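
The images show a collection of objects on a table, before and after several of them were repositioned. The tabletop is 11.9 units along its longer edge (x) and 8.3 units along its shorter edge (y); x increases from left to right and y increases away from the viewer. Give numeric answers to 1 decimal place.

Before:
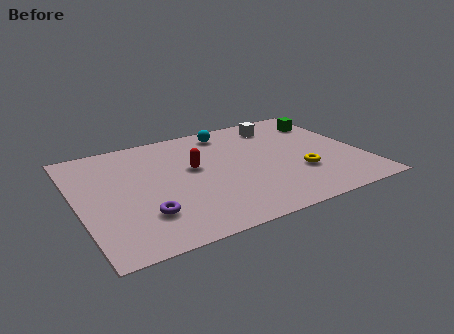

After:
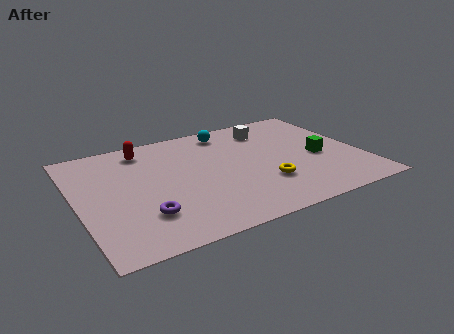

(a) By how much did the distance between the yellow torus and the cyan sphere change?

-0.3

The distance was about 5.0 in the first image and 4.7 in the second, so they moved 0.3 units closer together.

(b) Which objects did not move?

the cyan sphere and the purple torus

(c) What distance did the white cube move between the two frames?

0.5

The white cube was near (8.9, 6.8) before and (8.4, 6.6) after, so it travelled √(0.5² + 0.2²) ≈ 0.5 units.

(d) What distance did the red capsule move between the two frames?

2.8

From (4.9, 4.8) to (3.1, 7.0), the red capsule covered √(1.8² + 2.2²) ≈ 2.8 units.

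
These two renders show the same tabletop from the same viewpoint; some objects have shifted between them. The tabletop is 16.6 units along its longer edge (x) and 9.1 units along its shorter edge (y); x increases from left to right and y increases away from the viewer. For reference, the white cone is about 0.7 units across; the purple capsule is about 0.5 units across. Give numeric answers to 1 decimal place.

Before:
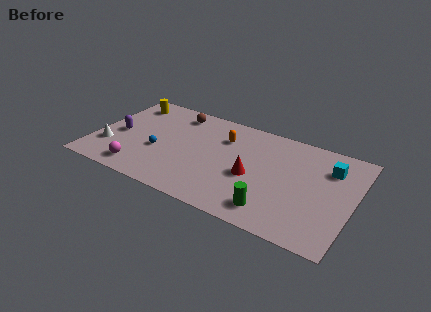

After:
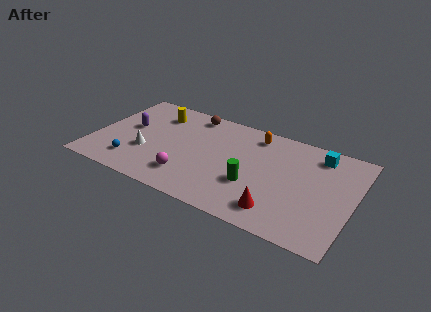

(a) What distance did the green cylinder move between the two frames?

2.2

The green cylinder moved from about (11.9, 1.6) to (10.4, 3.2), a distance of √(1.5² + 1.6²) ≈ 2.2.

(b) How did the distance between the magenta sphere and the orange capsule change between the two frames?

-0.4

Before: roughly 7.1 units apart; after: 6.7. That's 0.4 units closer together.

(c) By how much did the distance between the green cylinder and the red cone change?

-0.5

They were about 2.8 units apart before and 2.3 after — 0.5 units closer together.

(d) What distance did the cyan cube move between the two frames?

1.2

The cyan cube moved from about (14.9, 6.7) to (14.1, 7.6), a distance of √(0.8² + 0.9²) ≈ 1.2.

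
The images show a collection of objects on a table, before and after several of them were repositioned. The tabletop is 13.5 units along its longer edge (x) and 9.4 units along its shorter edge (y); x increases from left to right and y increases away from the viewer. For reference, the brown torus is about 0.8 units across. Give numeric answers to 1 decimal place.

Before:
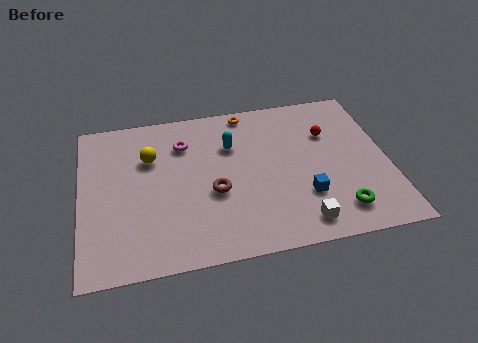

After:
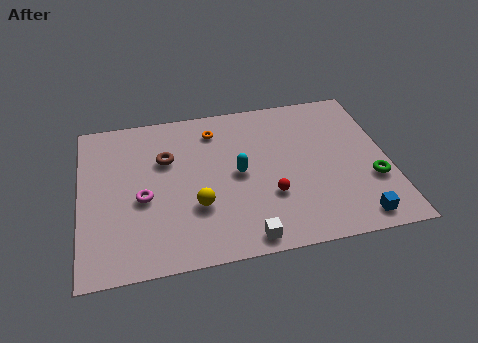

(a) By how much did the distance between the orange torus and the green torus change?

+0.3

They were about 7.7 units apart before and 8.0 after — 0.3 units further apart.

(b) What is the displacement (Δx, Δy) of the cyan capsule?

(0.2, -1.8)

From the two frames, the cyan capsule sits at roughly (6.7, 6.5) before and (6.9, 4.7) after.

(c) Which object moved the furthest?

the red sphere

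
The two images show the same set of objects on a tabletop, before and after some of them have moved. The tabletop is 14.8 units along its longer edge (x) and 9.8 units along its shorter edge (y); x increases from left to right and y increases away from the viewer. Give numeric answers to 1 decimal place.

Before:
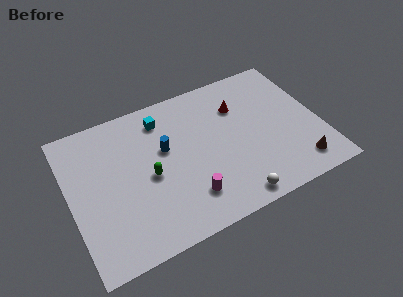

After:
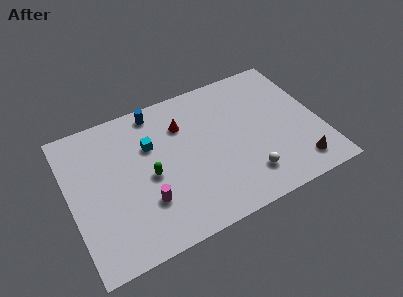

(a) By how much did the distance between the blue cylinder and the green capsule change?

+2.5

The distance was about 1.8 in the first image and 4.3 in the second, so they moved 2.5 units further apart.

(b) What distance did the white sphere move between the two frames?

1.5

The white sphere was near (9.1, 1.0) before and (10.1, 2.1) after, so it travelled √(1.0² + 1.1²) ≈ 1.5 units.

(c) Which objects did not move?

the green capsule and the brown cone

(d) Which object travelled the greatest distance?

the red cone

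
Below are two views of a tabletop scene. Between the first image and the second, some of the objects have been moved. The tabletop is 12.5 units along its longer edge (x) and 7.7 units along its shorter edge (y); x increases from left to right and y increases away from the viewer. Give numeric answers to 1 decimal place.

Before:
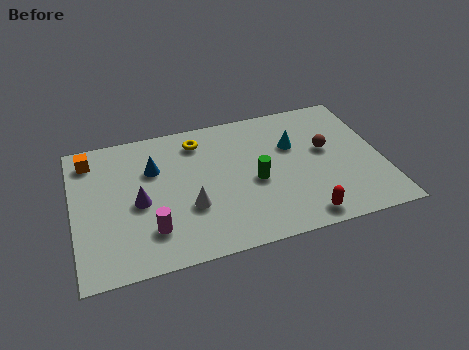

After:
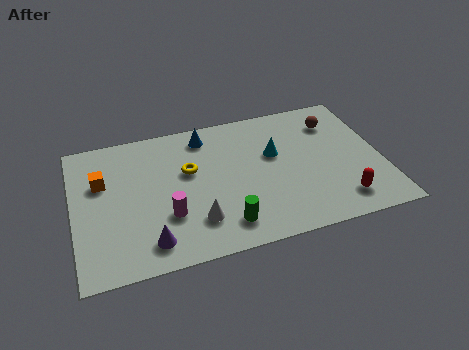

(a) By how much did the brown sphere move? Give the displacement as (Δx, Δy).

(0.5, 1.5)

From the two frames, the brown sphere sits at roughly (10.3, 4.4) before and (10.8, 5.9) after.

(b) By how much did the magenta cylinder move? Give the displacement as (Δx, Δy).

(0.7, 0.6)

From the two frames, the magenta cylinder sits at roughly (3.0, 1.9) before and (3.7, 2.5) after.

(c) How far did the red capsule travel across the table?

1.7

The red capsule was near (9.0, 0.9) before and (10.6, 1.4) after, so it travelled √(1.6² + 0.5²) ≈ 1.7 units.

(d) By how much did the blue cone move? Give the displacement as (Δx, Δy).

(2.2, 1.3)

From the two frames, the blue cone sits at roughly (3.3, 5.2) before and (5.5, 6.5) after.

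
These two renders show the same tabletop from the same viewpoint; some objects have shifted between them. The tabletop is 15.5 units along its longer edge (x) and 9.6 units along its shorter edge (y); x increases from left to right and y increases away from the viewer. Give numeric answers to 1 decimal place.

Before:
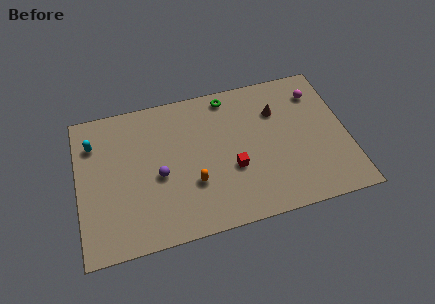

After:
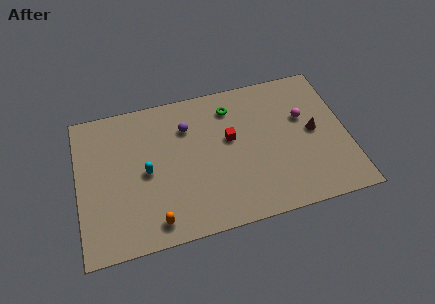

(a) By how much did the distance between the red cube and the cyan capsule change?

-3.6

The distance was about 8.6 in the first image and 5.0 in the second, so they moved 3.6 units closer together.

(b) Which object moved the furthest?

the cyan capsule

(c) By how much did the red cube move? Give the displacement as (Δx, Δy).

(0.0, 2.0)

The red cube was at about (8.8, 3.6) and moved to about (8.8, 5.6).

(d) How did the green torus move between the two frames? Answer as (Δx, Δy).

(0.1, -0.8)

The green torus was at about (8.9, 8.5) and moved to about (9.0, 7.7).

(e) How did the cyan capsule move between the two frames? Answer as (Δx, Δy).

(2.9, -2.6)

From the two frames, the cyan capsule sits at roughly (1.0, 7.2) before and (3.9, 4.6) after.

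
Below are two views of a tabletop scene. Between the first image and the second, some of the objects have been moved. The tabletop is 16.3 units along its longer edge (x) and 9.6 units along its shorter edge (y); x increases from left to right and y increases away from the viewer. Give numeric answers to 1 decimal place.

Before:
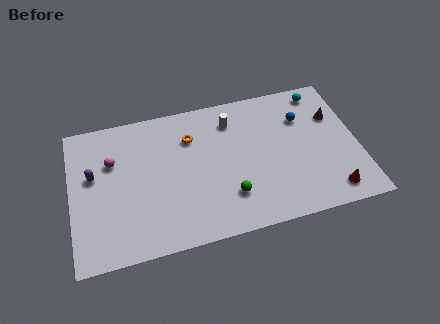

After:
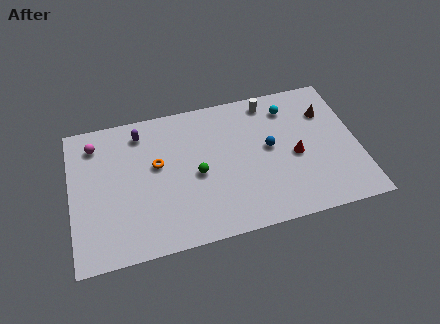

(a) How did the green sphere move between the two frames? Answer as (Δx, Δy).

(-1.7, 1.9)

The green sphere started near (8.8, 2.5) and ended near (7.1, 4.4).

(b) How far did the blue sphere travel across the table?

2.6

The blue sphere was near (13.3, 6.8) before and (11.3, 5.2) after, so it travelled √(2.0² + 1.6²) ≈ 2.6 units.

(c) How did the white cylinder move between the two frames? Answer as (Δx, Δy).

(2.2, 0.8)

The white cylinder started near (9.3, 7.6) and ended near (11.5, 8.4).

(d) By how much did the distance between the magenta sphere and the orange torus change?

-0.5

The distance was about 4.5 in the first image and 4.0 in the second, so they moved 0.5 units closer together.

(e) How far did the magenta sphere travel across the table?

1.7

The magenta sphere moved from about (2.4, 6.4) to (1.5, 7.8), a distance of √(0.9² + 1.4²) ≈ 1.7.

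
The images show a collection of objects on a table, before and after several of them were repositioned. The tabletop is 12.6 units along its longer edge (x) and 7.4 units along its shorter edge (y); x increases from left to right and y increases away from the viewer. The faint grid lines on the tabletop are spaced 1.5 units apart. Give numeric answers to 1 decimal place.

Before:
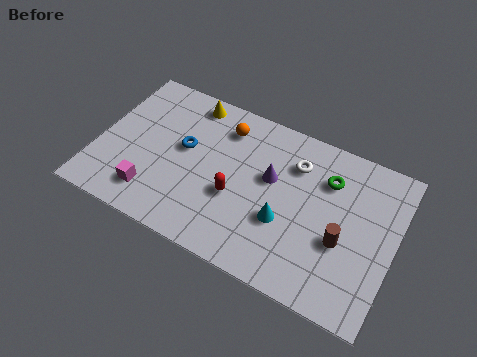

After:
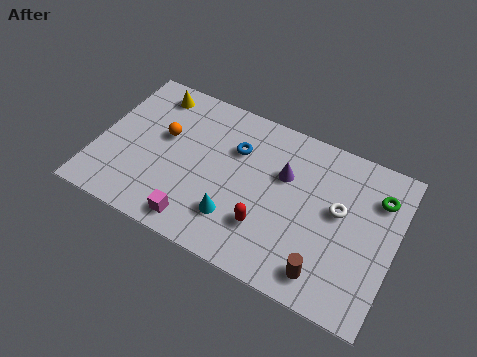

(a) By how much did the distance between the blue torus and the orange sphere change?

+0.8

They were about 2.3 units apart before and 3.1 after — 0.8 units further apart.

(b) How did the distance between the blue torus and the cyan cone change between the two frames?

-1.5

The distance was about 4.7 in the first image and 3.2 in the second, so they moved 1.5 units closer together.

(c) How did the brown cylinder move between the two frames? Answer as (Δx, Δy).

(-0.5, -1.7)

From the two frames, the brown cylinder sits at roughly (10.5, 2.9) before and (10.0, 1.2) after.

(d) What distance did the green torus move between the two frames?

2.1

The green torus was near (9.6, 5.4) before and (11.7, 5.5) after, so it travelled √(2.1² + 0.1²) ≈ 2.1 units.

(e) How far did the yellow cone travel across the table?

1.6

From (3.5, 6.5) to (1.9, 6.3), the yellow cone covered √(1.6² + 0.2²) ≈ 1.6 units.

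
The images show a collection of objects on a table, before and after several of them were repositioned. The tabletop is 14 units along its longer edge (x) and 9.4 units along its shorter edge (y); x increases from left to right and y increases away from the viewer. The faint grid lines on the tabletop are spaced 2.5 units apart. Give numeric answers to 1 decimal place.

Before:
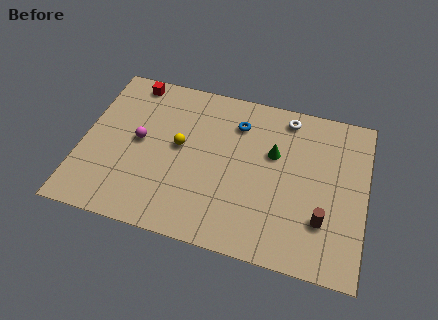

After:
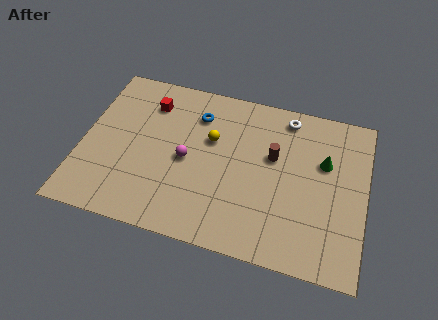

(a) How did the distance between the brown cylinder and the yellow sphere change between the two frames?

-4.5

They were about 7.6 units apart before and 3.1 after — 4.5 units closer together.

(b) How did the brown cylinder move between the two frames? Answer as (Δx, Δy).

(-2.6, 3.0)

From the two frames, the brown cylinder sits at roughly (12.0, 2.7) before and (9.4, 5.7) after.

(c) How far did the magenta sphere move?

2.5

From (2.8, 4.9) to (5.2, 4.4), the magenta sphere covered √(2.4² + 0.5²) ≈ 2.5 units.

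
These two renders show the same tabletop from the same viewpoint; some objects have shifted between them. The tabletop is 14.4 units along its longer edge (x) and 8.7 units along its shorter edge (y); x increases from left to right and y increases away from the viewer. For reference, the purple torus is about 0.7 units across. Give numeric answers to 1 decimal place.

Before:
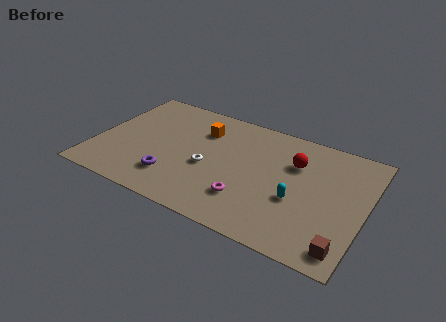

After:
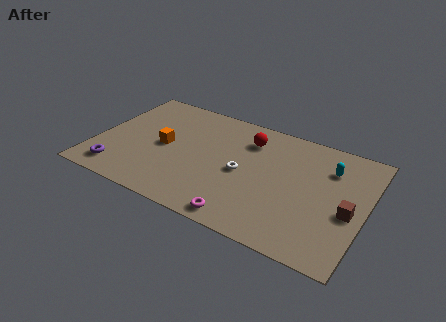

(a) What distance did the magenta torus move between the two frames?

1.4

The magenta torus was near (8.4, 2.3) before and (8.4, 0.9) after, so it travelled √(0.0² + 1.4²) ≈ 1.4 units.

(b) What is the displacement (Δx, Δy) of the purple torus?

(-2.9, -0.7)

The purple torus was at about (4.4, 2.1) and moved to about (1.5, 1.4).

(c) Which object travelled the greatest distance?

the cyan capsule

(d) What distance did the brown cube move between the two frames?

2.5

From (13.6, 1.2) to (13.6, 3.7), the brown cube covered √(0.0² + 2.5²) ≈ 2.5 units.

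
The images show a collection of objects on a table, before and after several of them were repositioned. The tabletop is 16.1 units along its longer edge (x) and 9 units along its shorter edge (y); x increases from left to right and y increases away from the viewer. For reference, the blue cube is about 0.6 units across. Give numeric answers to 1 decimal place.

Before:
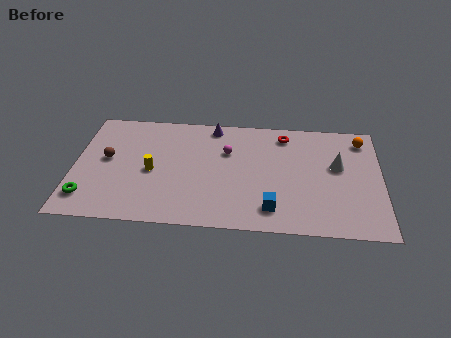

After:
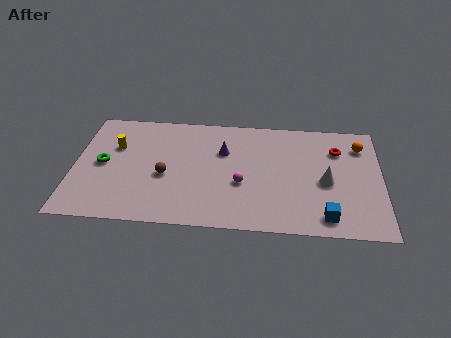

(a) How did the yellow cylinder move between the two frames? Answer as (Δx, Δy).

(-2.0, 1.8)

The yellow cylinder was at about (4.1, 4.1) and moved to about (2.1, 5.9).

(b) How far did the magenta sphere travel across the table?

2.6

The magenta sphere moved from about (8.0, 6.0) to (8.8, 3.5), a distance of √(0.8² + 2.5²) ≈ 2.6.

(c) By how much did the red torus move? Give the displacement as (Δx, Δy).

(2.8, -1.0)

The red torus started near (11.0, 7.6) and ended near (13.8, 6.6).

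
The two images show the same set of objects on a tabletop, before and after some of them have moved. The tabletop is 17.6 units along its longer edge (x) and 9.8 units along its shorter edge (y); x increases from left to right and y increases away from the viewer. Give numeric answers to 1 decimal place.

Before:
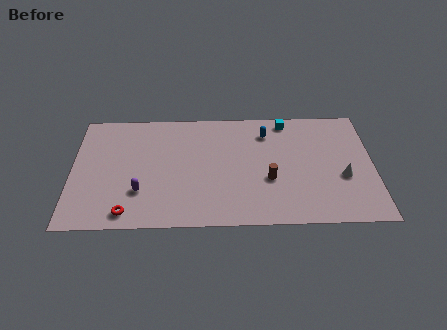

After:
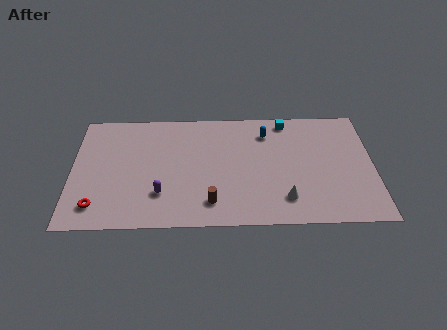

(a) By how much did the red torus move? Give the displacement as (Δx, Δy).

(-1.8, 0.6)

The red torus was at about (3.3, 1.2) and moved to about (1.5, 1.8).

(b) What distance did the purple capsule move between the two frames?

1.2

From (4.0, 2.9) to (5.2, 2.7), the purple capsule covered √(1.2² + 0.2²) ≈ 1.2 units.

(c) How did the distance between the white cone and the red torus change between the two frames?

-1.9

The distance was about 12.8 in the first image and 10.9 in the second, so they moved 1.9 units closer together.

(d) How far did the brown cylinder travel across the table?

3.8

The brown cylinder moved from about (11.5, 3.7) to (8.1, 1.9), a distance of √(3.4² + 1.8²) ≈ 3.8.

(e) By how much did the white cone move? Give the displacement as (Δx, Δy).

(-3.4, -1.7)

The white cone started near (15.8, 3.8) and ended near (12.4, 2.1).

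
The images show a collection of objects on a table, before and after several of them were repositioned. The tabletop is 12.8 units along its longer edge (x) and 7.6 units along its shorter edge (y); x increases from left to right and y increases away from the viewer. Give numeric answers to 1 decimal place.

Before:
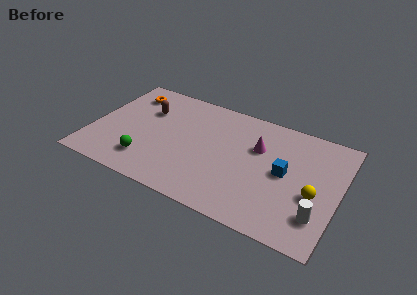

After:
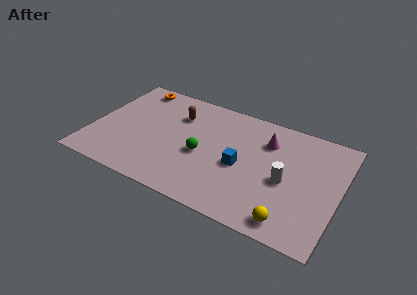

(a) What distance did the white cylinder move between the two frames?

2.3

From (11.9, 1.9) to (10.1, 3.4), the white cylinder covered √(1.8² + 1.5²) ≈ 2.3 units.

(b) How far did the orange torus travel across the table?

0.6

The orange torus moved from about (1.5, 6.1) to (1.7, 6.7), a distance of √(0.2² + 0.6²) ≈ 0.6.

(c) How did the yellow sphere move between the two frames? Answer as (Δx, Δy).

(-1.0, -2.1)

The yellow sphere was at about (11.6, 3.1) and moved to about (10.6, 1.0).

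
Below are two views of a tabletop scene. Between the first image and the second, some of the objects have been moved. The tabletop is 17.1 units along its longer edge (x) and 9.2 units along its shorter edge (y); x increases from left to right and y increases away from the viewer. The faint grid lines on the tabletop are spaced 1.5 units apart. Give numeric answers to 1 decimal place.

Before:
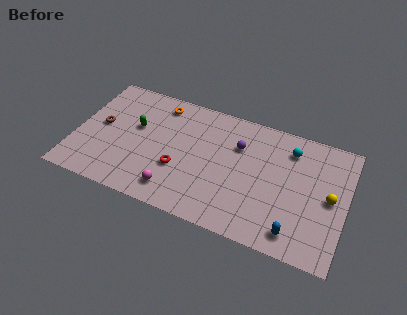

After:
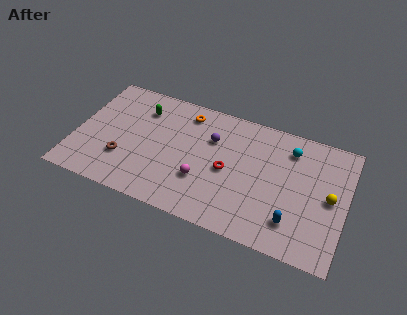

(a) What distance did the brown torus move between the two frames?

2.7

The brown torus was near (1.5, 4.9) before and (3.2, 2.8) after, so it travelled √(1.7² + 2.1²) ≈ 2.7 units.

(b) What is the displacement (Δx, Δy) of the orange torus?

(1.7, -0.1)

From the two frames, the orange torus sits at roughly (5.0, 7.8) before and (6.7, 7.7) after.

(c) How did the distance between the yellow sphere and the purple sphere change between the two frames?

+1.6

They were about 6.2 units apart before and 7.8 after — 1.6 units further apart.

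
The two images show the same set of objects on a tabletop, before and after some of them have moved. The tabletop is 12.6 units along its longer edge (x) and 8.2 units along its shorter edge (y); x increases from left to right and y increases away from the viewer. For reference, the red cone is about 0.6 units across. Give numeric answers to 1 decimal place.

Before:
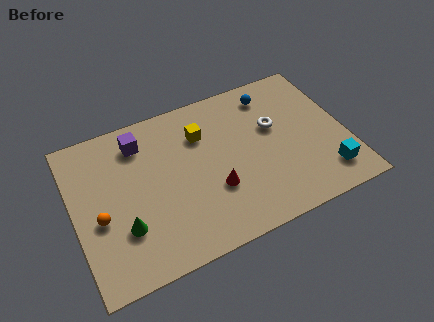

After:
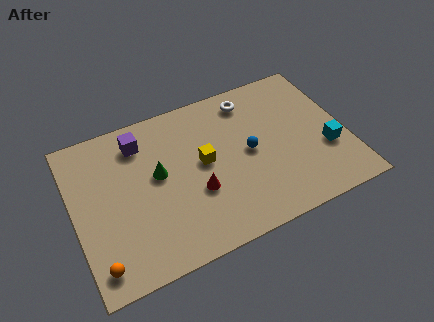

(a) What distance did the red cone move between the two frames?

0.8

The red cone moved from about (6.3, 2.8) to (5.5, 3.0), a distance of √(0.8² + 0.2²) ≈ 0.8.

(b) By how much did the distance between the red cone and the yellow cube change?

-1.6

They were about 3.1 units apart before and 1.5 after — 1.6 units closer together.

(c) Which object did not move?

the purple cube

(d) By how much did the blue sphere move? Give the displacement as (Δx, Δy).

(-1.4, -2.7)

The blue sphere was at about (9.5, 6.8) and moved to about (8.1, 4.1).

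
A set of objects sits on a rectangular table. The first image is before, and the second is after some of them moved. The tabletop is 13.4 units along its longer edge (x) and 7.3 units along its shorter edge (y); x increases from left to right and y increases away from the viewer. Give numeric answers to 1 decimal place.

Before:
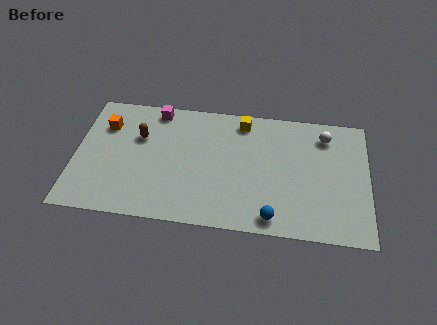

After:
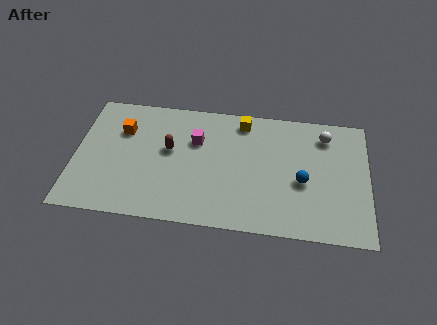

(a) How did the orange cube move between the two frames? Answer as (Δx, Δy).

(0.8, -0.2)

The orange cube started near (1.3, 5.3) and ended near (2.1, 5.1).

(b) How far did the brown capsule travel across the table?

1.5

From (2.9, 4.8) to (4.3, 4.2), the brown capsule covered √(1.4² + 0.6²) ≈ 1.5 units.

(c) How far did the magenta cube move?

2.5

The magenta cube moved from about (3.6, 6.5) to (5.5, 4.9), a distance of √(1.9² + 1.6²) ≈ 2.5.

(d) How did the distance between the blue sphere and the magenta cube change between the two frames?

-2.6

The distance was about 7.8 in the first image and 5.2 in the second, so they moved 2.6 units closer together.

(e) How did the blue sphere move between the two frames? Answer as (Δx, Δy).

(1.3, 2.2)

The blue sphere was at about (9.1, 0.9) and moved to about (10.4, 3.1).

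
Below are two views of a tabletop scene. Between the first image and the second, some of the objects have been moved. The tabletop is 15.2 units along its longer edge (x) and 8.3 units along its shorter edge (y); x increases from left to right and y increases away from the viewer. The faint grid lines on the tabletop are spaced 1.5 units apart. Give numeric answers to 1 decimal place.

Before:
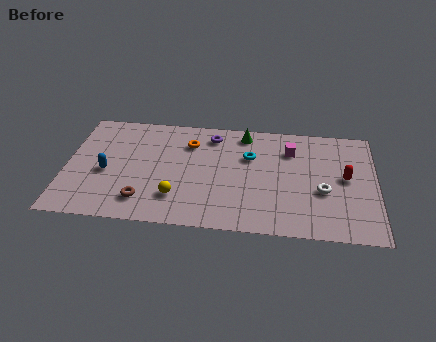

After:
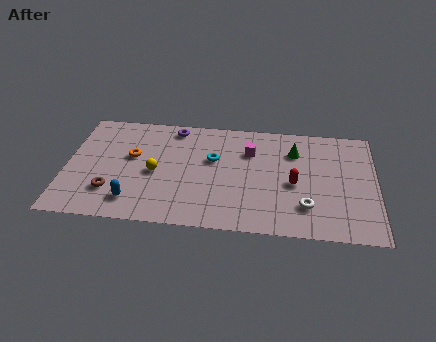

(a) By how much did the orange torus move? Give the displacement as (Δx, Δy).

(-2.8, -1.3)

The orange torus started near (6.0, 6.2) and ended near (3.2, 4.9).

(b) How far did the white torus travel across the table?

1.4

From (12.6, 3.3) to (11.8, 2.1), the white torus covered √(0.8² + 1.2²) ≈ 1.4 units.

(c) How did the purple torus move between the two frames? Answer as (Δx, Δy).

(-1.9, 0.4)

The purple torus was at about (7.1, 6.9) and moved to about (5.2, 7.3).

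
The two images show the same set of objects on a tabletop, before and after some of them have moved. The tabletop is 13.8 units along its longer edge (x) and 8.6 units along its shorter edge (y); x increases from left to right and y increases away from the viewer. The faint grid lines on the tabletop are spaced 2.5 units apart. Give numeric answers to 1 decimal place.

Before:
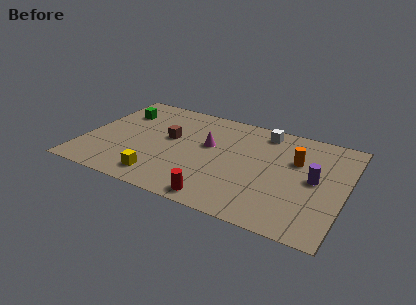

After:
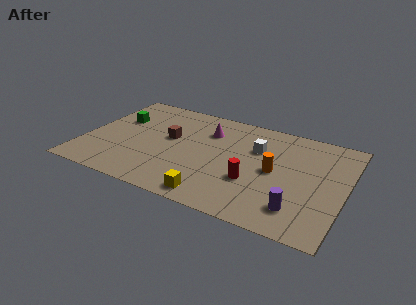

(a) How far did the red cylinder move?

2.6

The red cylinder was near (7.6, 0.9) before and (9.1, 3.0) after, so it travelled √(1.5² + 2.1²) ≈ 2.6 units.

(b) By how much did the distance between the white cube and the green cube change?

-0.3

The distance was about 7.8 in the first image and 7.5 in the second, so they moved 0.3 units closer together.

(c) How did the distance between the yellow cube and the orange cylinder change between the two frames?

-3.6

They were about 7.9 units apart before and 4.3 after — 3.6 units closer together.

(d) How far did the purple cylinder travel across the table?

2.7

From (12.2, 4.4) to (11.6, 1.8), the purple cylinder covered √(0.6² + 2.6²) ≈ 2.7 units.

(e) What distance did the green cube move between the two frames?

0.7

The green cube was near (1.5, 6.3) before and (1.5, 5.6) after, so it travelled √(0.0² + 0.7²) ≈ 0.7 units.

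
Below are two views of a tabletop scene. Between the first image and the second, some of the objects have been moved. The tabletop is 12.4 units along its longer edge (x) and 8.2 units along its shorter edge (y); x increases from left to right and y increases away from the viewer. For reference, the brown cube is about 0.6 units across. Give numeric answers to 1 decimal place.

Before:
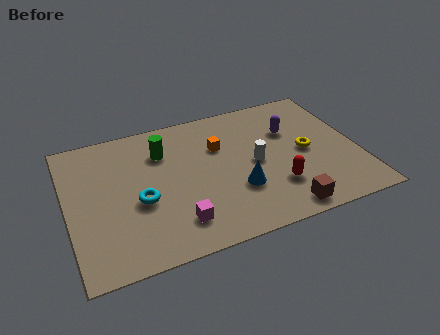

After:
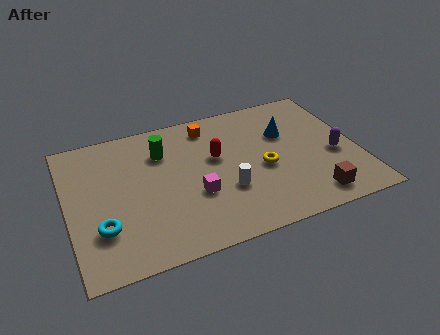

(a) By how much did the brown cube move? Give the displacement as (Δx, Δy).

(1.3, 0.3)

The brown cube started near (8.8, 0.9) and ended near (10.1, 1.2).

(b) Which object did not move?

the green cylinder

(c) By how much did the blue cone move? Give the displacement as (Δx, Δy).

(2.4, 2.7)

The blue cone started near (7.1, 2.7) and ended near (9.5, 5.4).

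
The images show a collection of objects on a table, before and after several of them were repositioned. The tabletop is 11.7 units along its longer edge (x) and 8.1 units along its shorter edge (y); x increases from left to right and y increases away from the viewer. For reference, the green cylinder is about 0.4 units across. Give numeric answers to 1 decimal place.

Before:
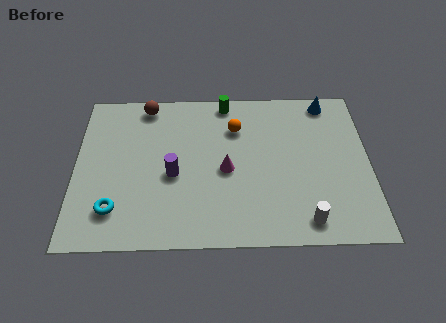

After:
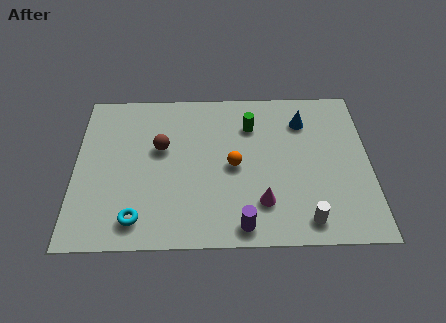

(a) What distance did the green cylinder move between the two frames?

1.6

From (6.0, 7.3) to (7.0, 6.0), the green cylinder covered √(1.0² + 1.3²) ≈ 1.6 units.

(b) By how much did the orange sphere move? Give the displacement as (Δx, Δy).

(-0.1, -2.0)

From the two frames, the orange sphere sits at roughly (6.4, 5.9) before and (6.3, 3.9) after.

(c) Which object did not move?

the white cylinder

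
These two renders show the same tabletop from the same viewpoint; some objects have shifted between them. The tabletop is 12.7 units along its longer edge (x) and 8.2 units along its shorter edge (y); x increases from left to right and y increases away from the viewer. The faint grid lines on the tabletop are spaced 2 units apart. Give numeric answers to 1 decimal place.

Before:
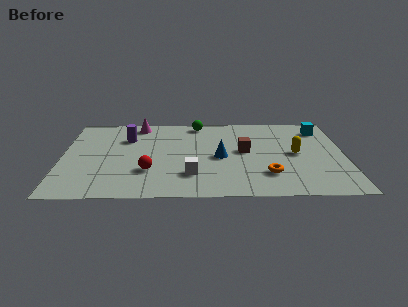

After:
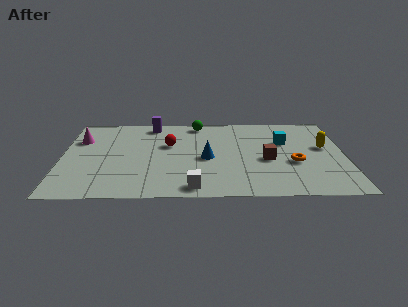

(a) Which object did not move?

the green sphere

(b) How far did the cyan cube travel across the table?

2.1

From (11.7, 6.6) to (10.0, 5.3), the cyan cube covered √(1.7² + 1.3²) ≈ 2.1 units.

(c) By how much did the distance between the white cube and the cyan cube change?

-1.4

Before: roughly 7.4 units apart; after: 6.0. That's 1.4 units closer together.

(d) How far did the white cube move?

1.2

The white cube was near (5.8, 2.1) before and (5.9, 0.9) after, so it travelled √(0.1² + 1.2²) ≈ 1.2 units.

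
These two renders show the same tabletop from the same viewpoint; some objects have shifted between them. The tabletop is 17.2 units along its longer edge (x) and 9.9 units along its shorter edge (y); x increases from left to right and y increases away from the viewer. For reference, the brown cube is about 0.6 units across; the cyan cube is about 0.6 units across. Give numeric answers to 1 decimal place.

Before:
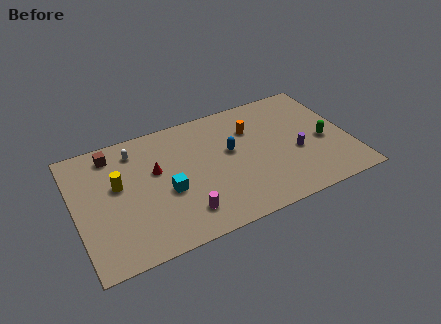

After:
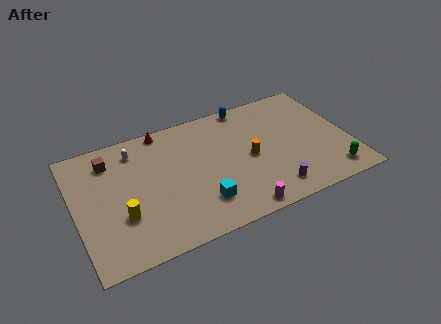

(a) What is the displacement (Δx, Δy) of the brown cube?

(-0.2, -0.5)

From the two frames, the brown cube sits at roughly (2.6, 8.4) before and (2.4, 7.9) after.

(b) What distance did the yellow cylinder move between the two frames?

2.5

From (2.7, 5.8) to (2.7, 3.3), the yellow cylinder covered √(0.0² + 2.5²) ≈ 2.5 units.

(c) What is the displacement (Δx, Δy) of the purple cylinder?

(-1.9, -2.4)

From the two frames, the purple cylinder sits at roughly (13.8, 4.0) before and (11.9, 1.6) after.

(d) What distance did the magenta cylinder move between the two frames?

3.5

The magenta cylinder moved from about (6.4, 2.0) to (9.7, 0.9), a distance of √(3.3² + 1.1²) ≈ 3.5.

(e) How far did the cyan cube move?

2.5

The cyan cube moved from about (5.6, 4.1) to (7.5, 2.4), a distance of √(1.9² + 1.7²) ≈ 2.5.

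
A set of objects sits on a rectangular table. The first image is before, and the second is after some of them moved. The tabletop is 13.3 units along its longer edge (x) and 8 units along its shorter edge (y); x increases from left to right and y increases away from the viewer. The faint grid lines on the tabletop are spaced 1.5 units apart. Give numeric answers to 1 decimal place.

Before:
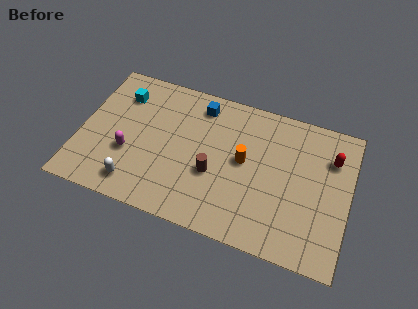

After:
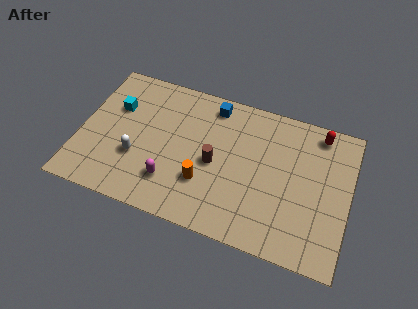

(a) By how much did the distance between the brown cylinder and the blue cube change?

-0.5

Before: roughly 3.7 units apart; after: 3.2. That's 0.5 units closer together.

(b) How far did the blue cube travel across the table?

0.6

From (5.7, 6.7) to (6.3, 6.9), the blue cube covered √(0.6² + 0.2²) ≈ 0.6 units.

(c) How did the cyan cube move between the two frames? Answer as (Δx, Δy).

(-0.2, -0.8)

From the two frames, the cyan cube sits at roughly (1.8, 6.1) before and (1.6, 5.3) after.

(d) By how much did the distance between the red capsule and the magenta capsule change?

-1.7

They were about 10.2 units apart before and 8.5 after — 1.7 units closer together.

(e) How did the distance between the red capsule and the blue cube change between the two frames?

-1.4

Before: roughly 6.7 units apart; after: 5.3. That's 1.4 units closer together.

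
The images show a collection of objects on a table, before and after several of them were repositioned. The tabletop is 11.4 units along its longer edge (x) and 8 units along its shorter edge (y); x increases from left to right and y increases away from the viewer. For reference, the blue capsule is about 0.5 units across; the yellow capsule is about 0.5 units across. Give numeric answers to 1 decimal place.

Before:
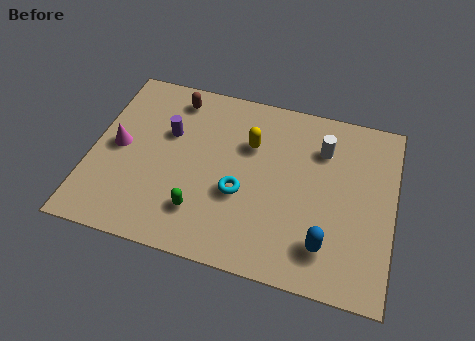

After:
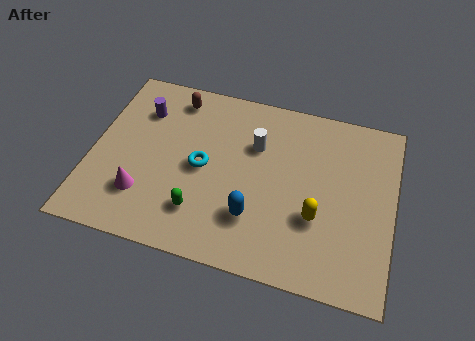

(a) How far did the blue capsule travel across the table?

2.7

The blue capsule moved from about (9.0, 1.7) to (6.3, 2.2), a distance of √(2.7² + 0.5²) ≈ 2.7.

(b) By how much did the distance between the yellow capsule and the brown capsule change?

+3.7

Before: roughly 3.3 units apart; after: 7.0. That's 3.7 units further apart.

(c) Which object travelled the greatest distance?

the yellow capsule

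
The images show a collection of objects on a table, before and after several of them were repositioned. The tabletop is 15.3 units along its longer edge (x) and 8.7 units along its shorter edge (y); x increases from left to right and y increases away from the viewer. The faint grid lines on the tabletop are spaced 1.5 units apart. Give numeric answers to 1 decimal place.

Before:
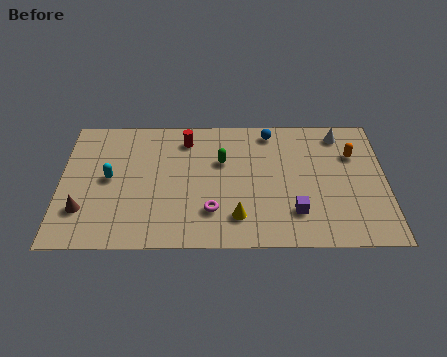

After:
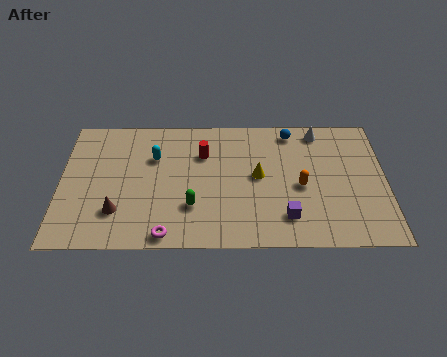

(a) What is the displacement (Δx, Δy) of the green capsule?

(-1.4, -3.0)

The green capsule started near (7.6, 5.6) and ended near (6.2, 2.6).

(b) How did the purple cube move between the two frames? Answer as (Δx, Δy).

(-0.4, -0.3)

The purple cube started near (11.0, 2.2) and ended near (10.6, 1.9).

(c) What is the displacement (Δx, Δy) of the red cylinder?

(0.8, -1.0)

From the two frames, the red cylinder sits at roughly (5.9, 7.1) before and (6.7, 6.1) after.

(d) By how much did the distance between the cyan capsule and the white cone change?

-3.3

They were about 11.3 units apart before and 8.0 after — 3.3 units closer together.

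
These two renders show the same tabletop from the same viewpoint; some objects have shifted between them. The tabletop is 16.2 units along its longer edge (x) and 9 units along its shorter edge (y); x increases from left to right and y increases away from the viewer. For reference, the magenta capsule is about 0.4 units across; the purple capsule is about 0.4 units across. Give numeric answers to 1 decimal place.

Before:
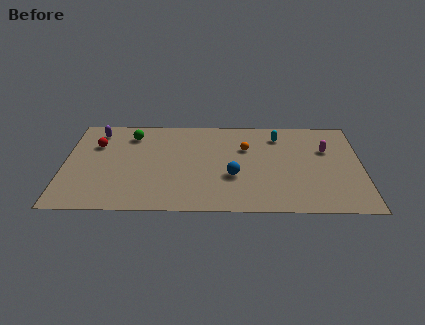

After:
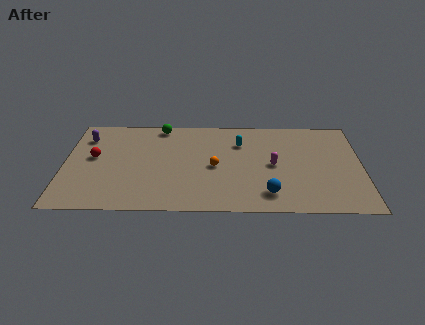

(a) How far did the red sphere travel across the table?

1.2

From (1.7, 6.2) to (1.6, 5.0), the red sphere covered √(0.1² + 1.2²) ≈ 1.2 units.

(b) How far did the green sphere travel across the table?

1.8

From (3.6, 7.2) to (5.2, 8.1), the green sphere covered √(1.6² + 0.9²) ≈ 1.8 units.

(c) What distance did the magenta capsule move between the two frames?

3.3

From (14.3, 5.9) to (11.4, 4.4), the magenta capsule covered √(2.9² + 1.5²) ≈ 3.3 units.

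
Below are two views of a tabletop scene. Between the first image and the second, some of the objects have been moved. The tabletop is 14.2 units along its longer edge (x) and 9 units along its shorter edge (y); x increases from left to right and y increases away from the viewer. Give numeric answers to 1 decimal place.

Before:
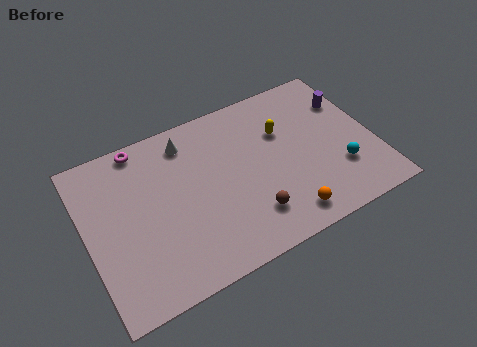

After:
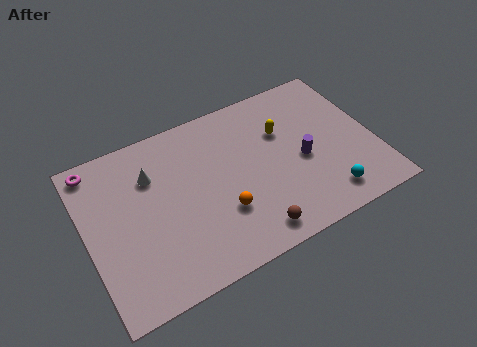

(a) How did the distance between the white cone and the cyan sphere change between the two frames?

+0.9

The distance was about 8.5 in the first image and 9.4 in the second, so they moved 0.9 units further apart.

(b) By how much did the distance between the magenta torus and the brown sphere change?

+2.0

Before: roughly 7.6 units apart; after: 9.6. That's 2.0 units further apart.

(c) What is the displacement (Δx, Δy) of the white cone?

(-1.9, -1.1)

The white cone was at about (5.3, 7.5) and moved to about (3.4, 6.4).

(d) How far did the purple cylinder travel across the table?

3.6

The purple cylinder moved from about (13.3, 6.4) to (10.6, 4.0), a distance of √(2.7² + 2.4²) ≈ 3.6.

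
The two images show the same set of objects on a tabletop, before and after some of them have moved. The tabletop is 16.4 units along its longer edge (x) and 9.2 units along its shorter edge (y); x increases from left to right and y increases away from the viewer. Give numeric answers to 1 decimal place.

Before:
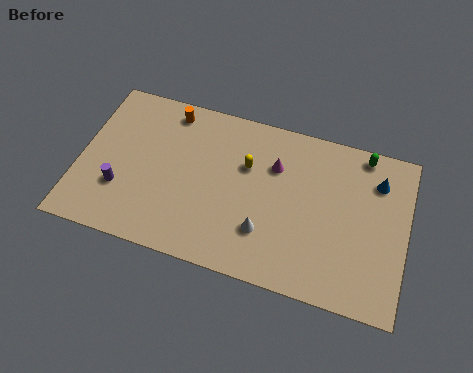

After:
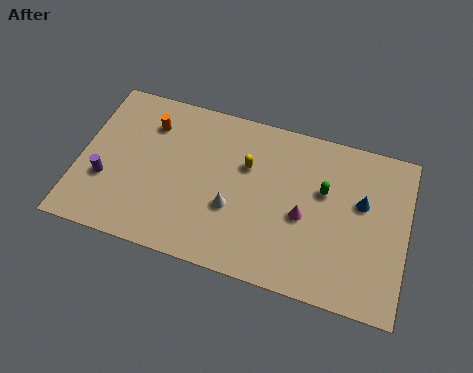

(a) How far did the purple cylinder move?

0.9

From (2.2, 2.9) to (1.4, 3.2), the purple cylinder covered √(0.8² + 0.3²) ≈ 0.9 units.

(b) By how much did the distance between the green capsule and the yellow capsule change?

-2.2

Before: roughly 6.1 units apart; after: 3.9. That's 2.2 units closer together.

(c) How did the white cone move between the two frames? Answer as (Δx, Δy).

(-1.7, 0.8)

The white cone was at about (9.5, 2.6) and moved to about (7.8, 3.4).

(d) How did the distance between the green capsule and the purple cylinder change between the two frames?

-1.9

The distance was about 13.0 in the first image and 11.1 in the second, so they moved 1.9 units closer together.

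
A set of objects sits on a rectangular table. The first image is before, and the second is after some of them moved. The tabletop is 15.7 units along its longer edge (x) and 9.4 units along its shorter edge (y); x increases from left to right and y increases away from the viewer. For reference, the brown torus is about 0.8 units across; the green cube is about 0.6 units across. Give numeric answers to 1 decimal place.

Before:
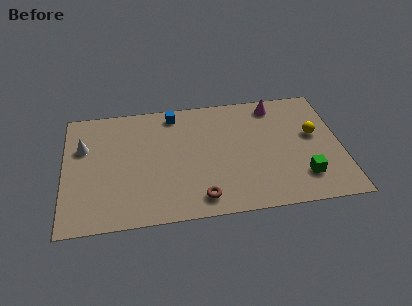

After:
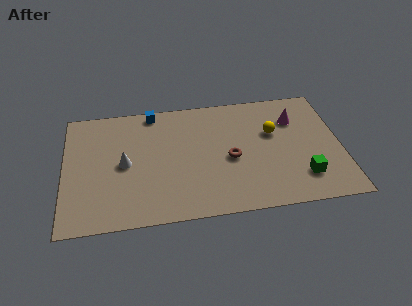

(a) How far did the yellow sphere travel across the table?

2.4

The yellow sphere was near (14.2, 5.4) before and (11.9, 5.9) after, so it travelled √(2.3² + 0.5²) ≈ 2.4 units.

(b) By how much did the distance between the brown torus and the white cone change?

-2.1

Before: roughly 8.1 units apart; after: 6.0. That's 2.1 units closer together.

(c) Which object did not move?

the green cube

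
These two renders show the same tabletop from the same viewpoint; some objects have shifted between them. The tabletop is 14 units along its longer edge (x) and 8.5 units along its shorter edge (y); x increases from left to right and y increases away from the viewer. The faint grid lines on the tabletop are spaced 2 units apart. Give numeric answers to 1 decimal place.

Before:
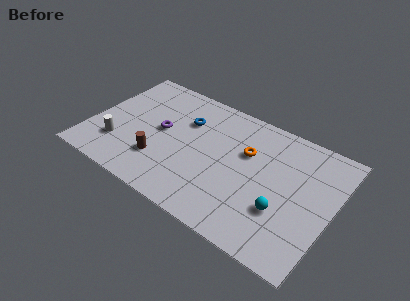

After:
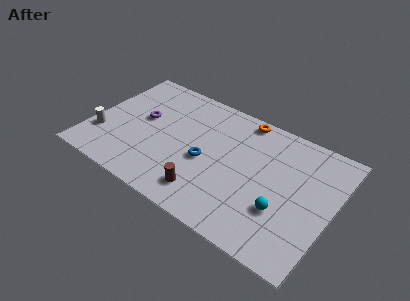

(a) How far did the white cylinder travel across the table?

1.0

From (1.8, 2.3) to (0.8, 2.5), the white cylinder covered √(1.0² + 0.2²) ≈ 1.0 units.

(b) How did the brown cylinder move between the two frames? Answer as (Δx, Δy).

(2.9, -0.8)

The brown cylinder started near (4.3, 2.4) and ended near (7.2, 1.6).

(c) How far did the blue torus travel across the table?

2.7

The blue torus moved from about (5.2, 5.9) to (6.8, 3.7), a distance of √(1.6² + 2.2²) ≈ 2.7.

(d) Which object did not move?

the cyan sphere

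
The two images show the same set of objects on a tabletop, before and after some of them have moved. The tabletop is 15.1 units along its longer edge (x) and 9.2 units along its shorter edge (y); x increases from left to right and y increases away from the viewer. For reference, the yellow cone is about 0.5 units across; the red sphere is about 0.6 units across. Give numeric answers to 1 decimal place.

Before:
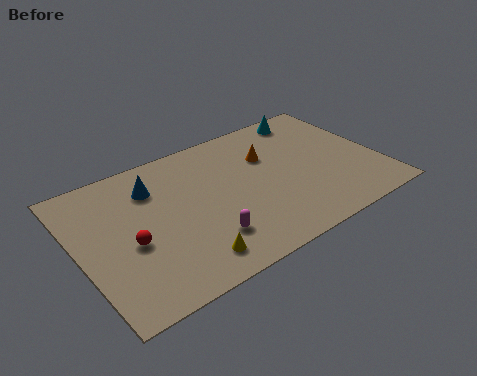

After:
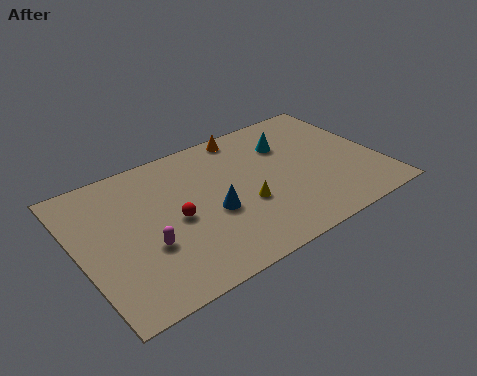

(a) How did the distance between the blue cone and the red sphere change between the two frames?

-1.5

The distance was about 3.4 in the first image and 1.9 in the second, so they moved 1.5 units closer together.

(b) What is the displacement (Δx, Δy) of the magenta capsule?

(-2.8, 1.0)

From the two frames, the magenta capsule sits at roughly (5.9, 2.3) before and (3.1, 3.3) after.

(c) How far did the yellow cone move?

3.8

From (4.9, 1.5) to (8.1, 3.5), the yellow cone covered √(3.2² + 2.0²) ≈ 3.8 units.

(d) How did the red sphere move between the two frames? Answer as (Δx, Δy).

(2.3, 0.4)

From the two frames, the red sphere sits at roughly (2.4, 3.9) before and (4.7, 4.3) after.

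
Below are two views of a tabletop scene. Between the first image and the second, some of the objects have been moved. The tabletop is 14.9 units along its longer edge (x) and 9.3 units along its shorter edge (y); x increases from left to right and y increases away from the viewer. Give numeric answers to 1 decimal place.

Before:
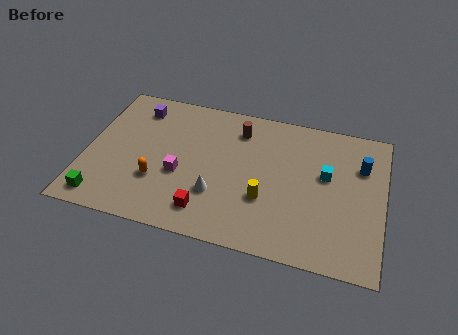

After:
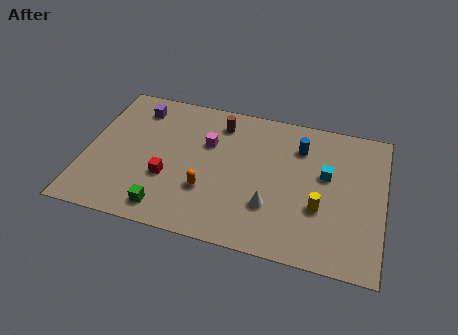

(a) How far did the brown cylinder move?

1.0

The brown cylinder moved from about (7.5, 7.4) to (6.5, 7.6), a distance of √(1.0² + 0.2²) ≈ 1.0.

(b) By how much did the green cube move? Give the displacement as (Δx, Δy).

(3.2, 0.1)

From the two frames, the green cube sits at roughly (1.1, 1.2) before and (4.3, 1.3) after.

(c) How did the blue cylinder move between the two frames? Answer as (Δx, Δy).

(-3.1, 0.5)

The blue cylinder started near (13.7, 6.5) and ended near (10.6, 7.0).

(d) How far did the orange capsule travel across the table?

2.5

The orange capsule moved from about (3.7, 3.0) to (6.2, 3.0), a distance of √(2.5² + 0.0²) ≈ 2.5.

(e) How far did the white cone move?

2.7

The white cone was near (6.7, 2.9) before and (9.4, 2.8) after, so it travelled √(2.7² + 0.1²) ≈ 2.7 units.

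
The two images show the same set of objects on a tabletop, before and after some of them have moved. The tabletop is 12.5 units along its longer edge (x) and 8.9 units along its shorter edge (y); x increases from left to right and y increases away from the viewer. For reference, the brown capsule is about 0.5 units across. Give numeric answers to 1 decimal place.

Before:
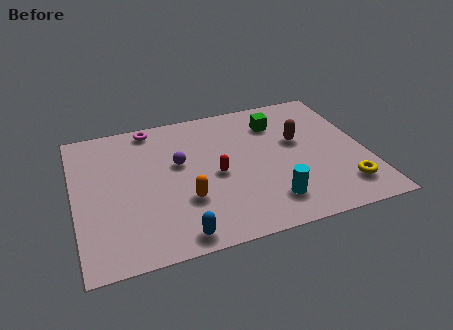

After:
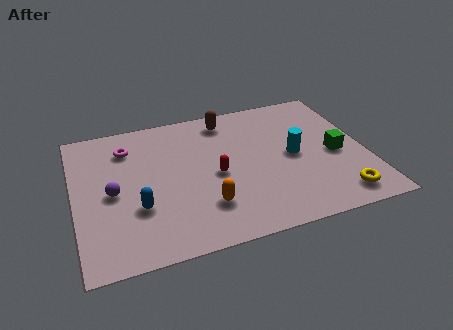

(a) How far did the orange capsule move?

1.0

From (4.6, 2.9) to (5.4, 2.3), the orange capsule covered √(0.8² + 0.6²) ≈ 1.0 units.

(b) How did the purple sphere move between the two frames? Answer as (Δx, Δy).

(-2.9, -1.1)

From the two frames, the purple sphere sits at roughly (4.5, 5.3) before and (1.6, 4.2) after.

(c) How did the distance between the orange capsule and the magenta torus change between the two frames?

+0.3

They were about 5.2 units apart before and 5.5 after — 0.3 units further apart.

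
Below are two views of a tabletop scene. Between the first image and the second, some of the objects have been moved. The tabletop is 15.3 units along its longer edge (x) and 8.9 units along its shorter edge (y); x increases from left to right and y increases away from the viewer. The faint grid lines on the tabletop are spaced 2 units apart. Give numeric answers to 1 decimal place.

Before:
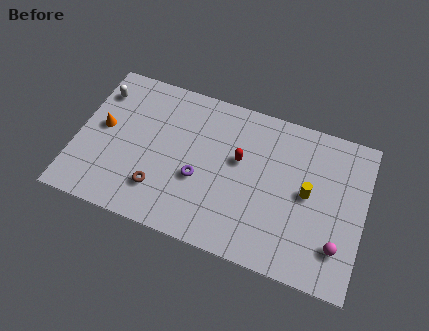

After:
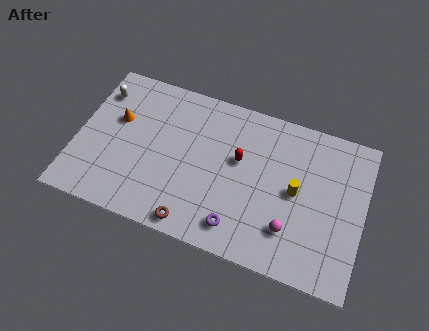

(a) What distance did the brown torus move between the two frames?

2.4

The brown torus was near (4.6, 2.2) before and (6.6, 0.9) after, so it travelled √(2.0² + 1.3²) ≈ 2.4 units.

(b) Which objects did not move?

the white capsule and the red capsule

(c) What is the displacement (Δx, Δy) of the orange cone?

(0.7, 0.7)

The orange cone started near (1.3, 4.8) and ended near (2.0, 5.5).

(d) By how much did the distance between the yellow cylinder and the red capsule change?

-0.6

They were about 3.8 units apart before and 3.2 after — 0.6 units closer together.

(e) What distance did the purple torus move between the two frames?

3.0

From (6.6, 3.5) to (8.9, 1.5), the purple torus covered √(2.3² + 2.0²) ≈ 3.0 units.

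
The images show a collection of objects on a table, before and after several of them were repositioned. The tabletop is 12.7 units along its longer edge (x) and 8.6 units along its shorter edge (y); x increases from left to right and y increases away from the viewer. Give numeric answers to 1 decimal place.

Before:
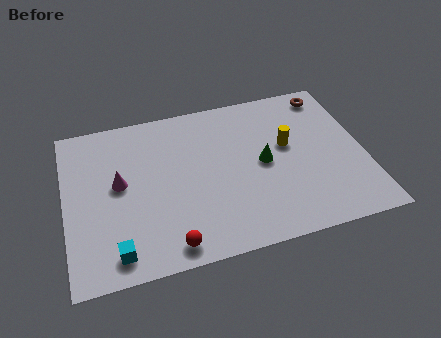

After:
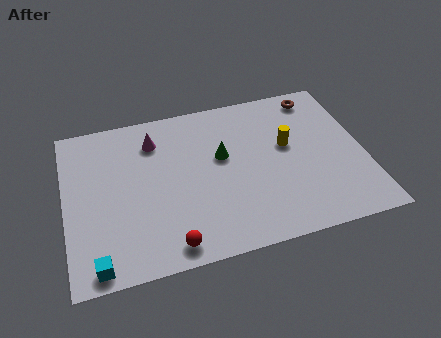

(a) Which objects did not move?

the yellow cylinder and the red sphere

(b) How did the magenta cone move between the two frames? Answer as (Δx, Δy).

(1.6, 2.0)

The magenta cone was at about (2.3, 4.7) and moved to about (3.9, 6.7).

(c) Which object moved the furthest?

the magenta cone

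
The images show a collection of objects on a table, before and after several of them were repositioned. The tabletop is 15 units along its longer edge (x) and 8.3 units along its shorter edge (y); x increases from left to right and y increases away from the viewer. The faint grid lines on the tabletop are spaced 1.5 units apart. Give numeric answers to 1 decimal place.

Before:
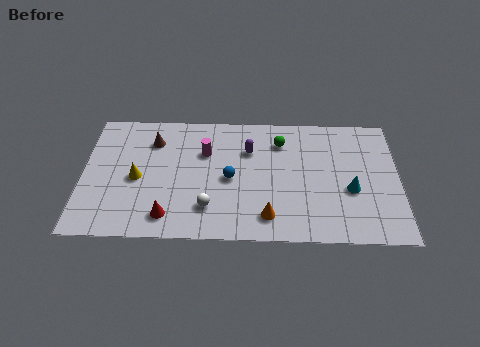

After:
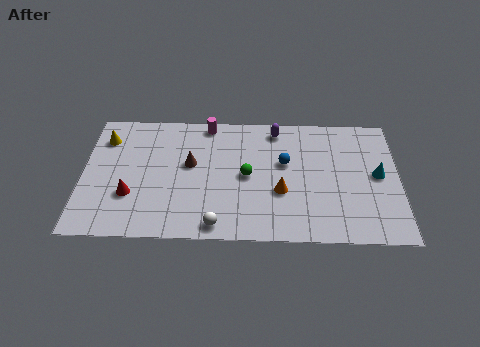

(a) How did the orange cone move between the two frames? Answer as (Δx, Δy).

(0.6, 1.6)

The orange cone was at about (8.8, 1.5) and moved to about (9.4, 3.1).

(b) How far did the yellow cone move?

3.1

From (2.6, 3.8) to (1.0, 6.4), the yellow cone covered √(1.6² + 2.6²) ≈ 3.1 units.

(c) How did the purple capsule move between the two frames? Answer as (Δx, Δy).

(1.3, 1.4)

The purple capsule started near (7.9, 5.8) and ended near (9.2, 7.2).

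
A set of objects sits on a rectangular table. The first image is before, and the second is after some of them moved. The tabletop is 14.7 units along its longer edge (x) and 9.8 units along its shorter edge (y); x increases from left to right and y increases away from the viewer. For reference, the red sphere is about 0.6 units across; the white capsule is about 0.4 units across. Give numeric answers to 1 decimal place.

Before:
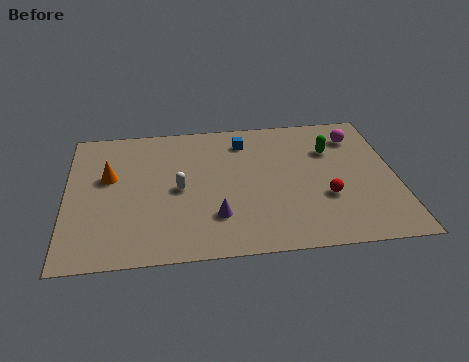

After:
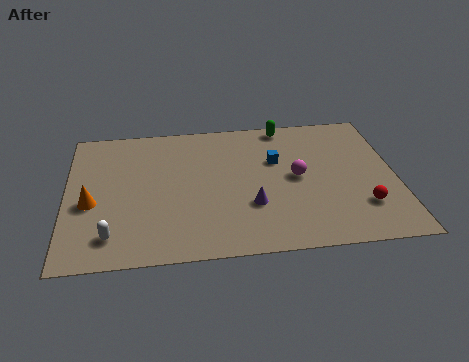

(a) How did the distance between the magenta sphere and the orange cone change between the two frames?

-2.1

The distance was about 11.3 in the first image and 9.2 in the second, so they moved 2.1 units closer together.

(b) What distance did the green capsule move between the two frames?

2.9

The green capsule moved from about (11.9, 6.8) to (9.9, 8.9), a distance of √(2.0² + 2.1²) ≈ 2.9.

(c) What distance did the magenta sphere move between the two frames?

3.9

From (13.1, 7.7) to (10.3, 5.0), the magenta sphere covered √(2.8² + 2.7²) ≈ 3.9 units.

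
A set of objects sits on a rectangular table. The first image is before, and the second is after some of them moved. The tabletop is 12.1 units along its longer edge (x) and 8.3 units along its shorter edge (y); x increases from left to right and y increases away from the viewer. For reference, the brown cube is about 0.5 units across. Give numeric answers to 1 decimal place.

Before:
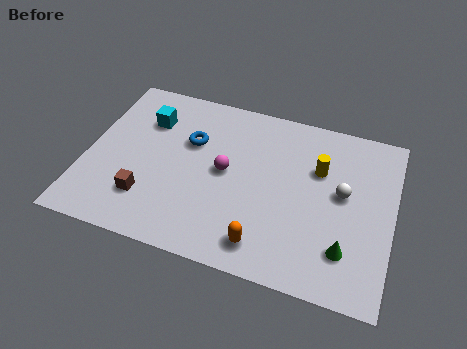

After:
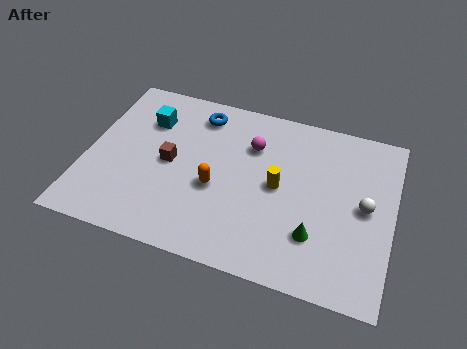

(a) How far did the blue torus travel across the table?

1.5

The blue torus was near (4.0, 5.4) before and (4.2, 6.9) after, so it travelled √(0.2² + 1.5²) ≈ 1.5 units.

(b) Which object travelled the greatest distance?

the orange capsule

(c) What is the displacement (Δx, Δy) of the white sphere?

(0.9, -0.4)

The white sphere was at about (10.1, 4.6) and moved to about (11.0, 4.2).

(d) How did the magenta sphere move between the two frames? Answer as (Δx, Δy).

(0.9, 1.6)

The magenta sphere started near (5.5, 4.3) and ended near (6.4, 5.9).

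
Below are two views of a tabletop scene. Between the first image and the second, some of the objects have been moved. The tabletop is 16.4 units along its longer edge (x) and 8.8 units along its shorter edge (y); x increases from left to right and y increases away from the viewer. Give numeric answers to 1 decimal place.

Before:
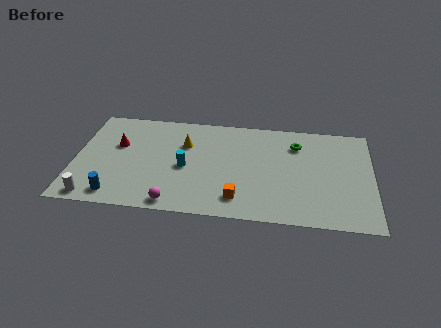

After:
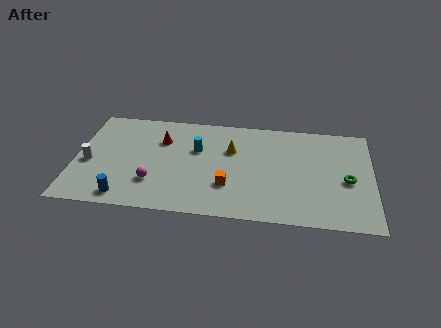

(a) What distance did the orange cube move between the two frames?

1.2

From (9.1, 1.7) to (8.5, 2.7), the orange cube covered √(0.6² + 1.0²) ≈ 1.2 units.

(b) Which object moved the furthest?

the green torus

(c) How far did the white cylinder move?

2.9

From (1.2, 0.9) to (0.8, 3.8), the white cylinder covered √(0.4² + 2.9²) ≈ 2.9 units.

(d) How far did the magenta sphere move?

2.0

The magenta sphere moved from about (5.6, 0.9) to (4.4, 2.5), a distance of √(1.2² + 1.6²) ≈ 2.0.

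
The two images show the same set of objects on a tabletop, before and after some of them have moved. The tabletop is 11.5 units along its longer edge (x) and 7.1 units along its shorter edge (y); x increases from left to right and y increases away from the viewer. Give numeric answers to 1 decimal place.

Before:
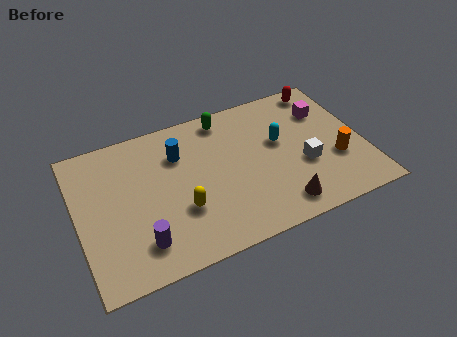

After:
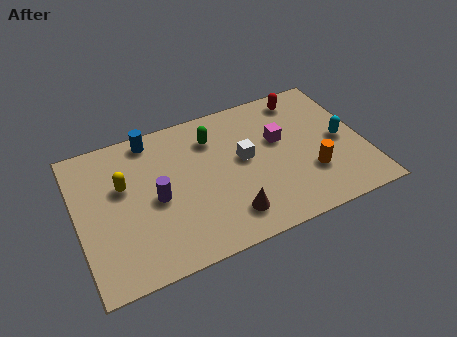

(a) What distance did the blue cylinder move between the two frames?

1.6

From (4.2, 5.1) to (3.2, 6.3), the blue cylinder covered √(1.0² + 1.2²) ≈ 1.6 units.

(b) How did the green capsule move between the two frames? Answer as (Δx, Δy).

(-0.6, -0.8)

From the two frames, the green capsule sits at roughly (6.2, 6.2) before and (5.6, 5.4) after.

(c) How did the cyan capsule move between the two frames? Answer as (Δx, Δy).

(2.4, -0.8)

The cyan capsule was at about (8.2, 4.2) and moved to about (10.6, 3.4).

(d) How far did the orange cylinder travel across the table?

1.1

From (10.3, 2.5) to (9.2, 2.2), the orange cylinder covered √(1.1² + 0.3²) ≈ 1.1 units.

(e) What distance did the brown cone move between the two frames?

2.0

The brown cone moved from about (7.8, 1.1) to (5.8, 1.4), a distance of √(2.0² + 0.3²) ≈ 2.0.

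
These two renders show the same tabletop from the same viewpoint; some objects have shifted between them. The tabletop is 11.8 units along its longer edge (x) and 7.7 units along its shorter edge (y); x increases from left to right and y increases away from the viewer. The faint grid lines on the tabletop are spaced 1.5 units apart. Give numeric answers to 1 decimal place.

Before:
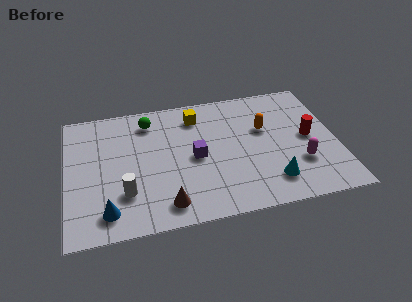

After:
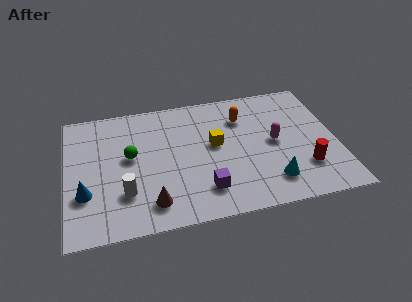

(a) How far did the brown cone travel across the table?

0.6

The brown cone was near (4.2, 1.2) before and (3.6, 1.4) after, so it travelled √(0.6² + 0.2²) ≈ 0.6 units.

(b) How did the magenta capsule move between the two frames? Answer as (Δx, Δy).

(-1.0, 1.5)

The magenta capsule started near (10.1, 2.4) and ended near (9.1, 3.9).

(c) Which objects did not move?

the cyan cone and the white cylinder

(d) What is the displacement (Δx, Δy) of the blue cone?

(-0.9, 1.2)

The blue cone was at about (1.7, 1.3) and moved to about (0.8, 2.5).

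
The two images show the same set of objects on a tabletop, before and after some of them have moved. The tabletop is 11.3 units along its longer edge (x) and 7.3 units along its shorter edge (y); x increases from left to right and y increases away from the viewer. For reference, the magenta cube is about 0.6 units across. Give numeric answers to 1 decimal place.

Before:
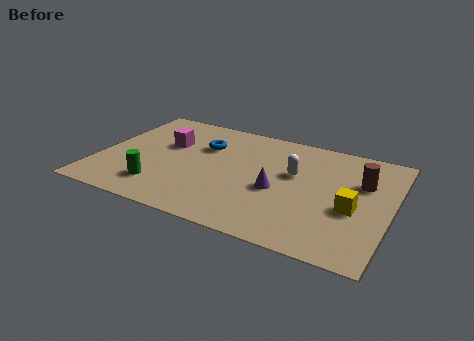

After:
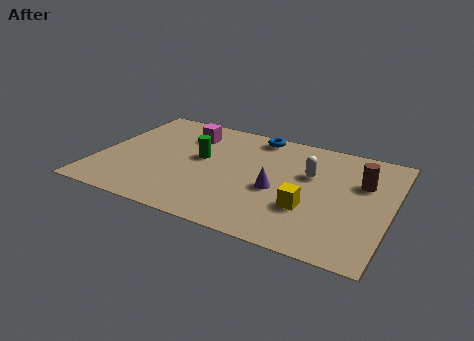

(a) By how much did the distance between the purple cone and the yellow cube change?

-1.4

The distance was about 2.9 in the first image and 1.5 in the second, so they moved 1.4 units closer together.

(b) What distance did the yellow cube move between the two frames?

1.7

The yellow cube was near (9.9, 3.0) before and (8.3, 2.4) after, so it travelled √(1.6² + 0.6²) ≈ 1.7 units.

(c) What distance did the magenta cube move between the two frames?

1.2

The magenta cube moved from about (2.5, 4.6) to (3.2, 5.6), a distance of √(0.7² + 1.0²) ≈ 1.2.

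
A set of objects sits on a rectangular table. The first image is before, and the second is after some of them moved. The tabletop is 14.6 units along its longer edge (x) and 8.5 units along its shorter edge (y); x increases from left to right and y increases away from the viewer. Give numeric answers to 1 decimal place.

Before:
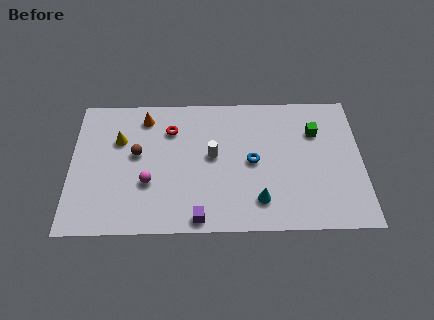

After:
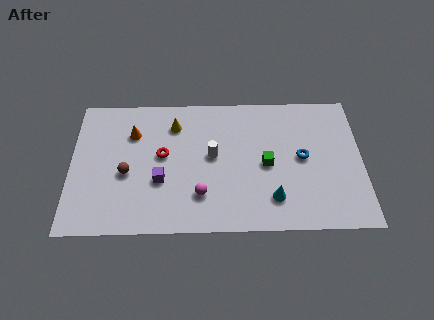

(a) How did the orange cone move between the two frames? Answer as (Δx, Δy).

(-0.6, -1.0)

From the two frames, the orange cone sits at roughly (3.7, 7.1) before and (3.1, 6.1) after.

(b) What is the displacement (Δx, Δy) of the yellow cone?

(2.8, 0.9)

From the two frames, the yellow cone sits at roughly (2.4, 5.7) before and (5.2, 6.6) after.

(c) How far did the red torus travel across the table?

1.6

From (5.0, 6.3) to (4.6, 4.7), the red torus covered √(0.4² + 1.6²) ≈ 1.6 units.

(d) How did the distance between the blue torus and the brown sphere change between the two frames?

+3.0

The distance was about 5.8 in the first image and 8.8 in the second, so they moved 3.0 units further apart.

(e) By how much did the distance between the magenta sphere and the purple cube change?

-1.1

Before: roughly 3.3 units apart; after: 2.2. That's 1.1 units closer together.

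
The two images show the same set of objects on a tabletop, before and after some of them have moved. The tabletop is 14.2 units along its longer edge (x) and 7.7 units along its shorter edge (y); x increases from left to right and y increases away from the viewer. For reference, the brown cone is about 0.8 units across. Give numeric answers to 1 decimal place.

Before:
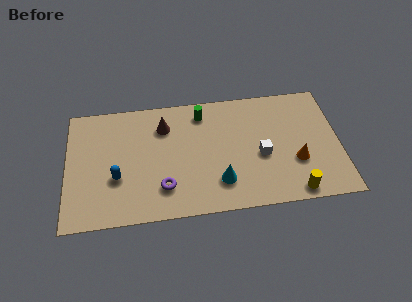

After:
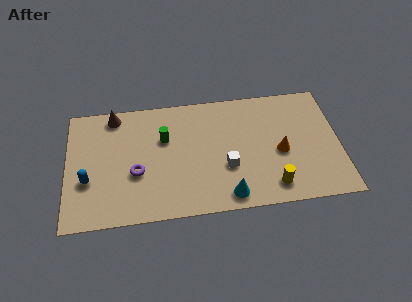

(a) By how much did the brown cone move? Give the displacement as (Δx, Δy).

(-2.6, 1.0)

The brown cone was at about (5.1, 5.8) and moved to about (2.5, 6.8).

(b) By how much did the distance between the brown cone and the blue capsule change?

+0.3

Before: roughly 3.9 units apart; after: 4.2. That's 0.3 units further apart.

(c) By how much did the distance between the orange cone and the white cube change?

+1.0

Before: roughly 1.9 units apart; after: 2.9. That's 1.0 units further apart.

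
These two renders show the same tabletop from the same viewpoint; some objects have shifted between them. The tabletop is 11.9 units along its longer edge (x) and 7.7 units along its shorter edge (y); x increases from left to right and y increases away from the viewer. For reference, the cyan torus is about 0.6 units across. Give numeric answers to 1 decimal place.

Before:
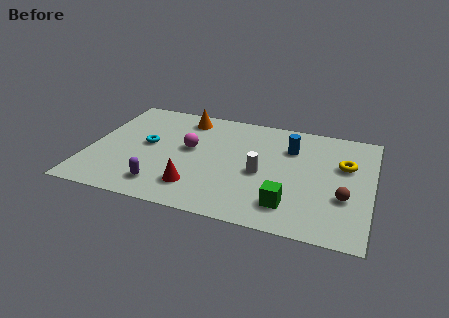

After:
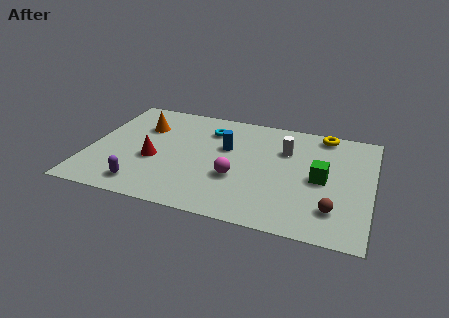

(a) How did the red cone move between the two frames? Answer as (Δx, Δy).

(-1.9, 1.4)

The red cone started near (4.7, 1.7) and ended near (2.8, 3.1).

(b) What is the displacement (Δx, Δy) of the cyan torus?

(2.5, 1.8)

The cyan torus started near (2.4, 4.1) and ended near (4.9, 5.9).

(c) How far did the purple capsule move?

0.8

The purple capsule moved from about (3.3, 1.4) to (2.5, 1.2), a distance of √(0.8² + 0.2²) ≈ 0.8.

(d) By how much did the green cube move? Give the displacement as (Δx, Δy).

(1.2, 2.1)

The green cube started near (8.6, 1.6) and ended near (9.8, 3.7).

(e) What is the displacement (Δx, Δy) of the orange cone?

(-1.7, -1.1)

The orange cone was at about (3.8, 6.5) and moved to about (2.1, 5.4).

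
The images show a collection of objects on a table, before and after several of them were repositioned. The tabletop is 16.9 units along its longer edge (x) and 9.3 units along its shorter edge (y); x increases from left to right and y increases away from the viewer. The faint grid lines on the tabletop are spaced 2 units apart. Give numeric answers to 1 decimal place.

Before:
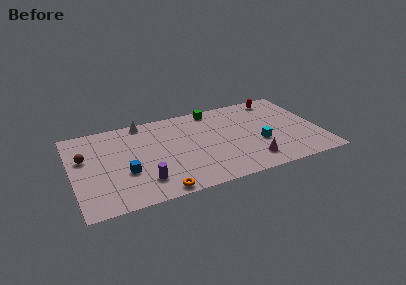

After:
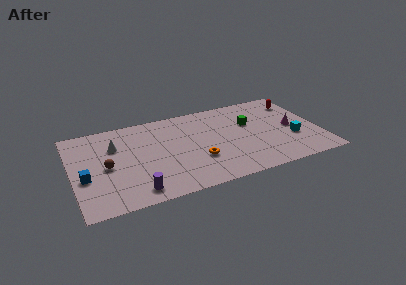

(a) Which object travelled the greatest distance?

the magenta cone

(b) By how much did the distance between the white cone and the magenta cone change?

+2.7

They were about 9.5 units apart before and 12.2 after — 2.7 units further apart.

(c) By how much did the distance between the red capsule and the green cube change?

-0.7

Before: roughly 4.5 units apart; after: 3.8. That's 0.7 units closer together.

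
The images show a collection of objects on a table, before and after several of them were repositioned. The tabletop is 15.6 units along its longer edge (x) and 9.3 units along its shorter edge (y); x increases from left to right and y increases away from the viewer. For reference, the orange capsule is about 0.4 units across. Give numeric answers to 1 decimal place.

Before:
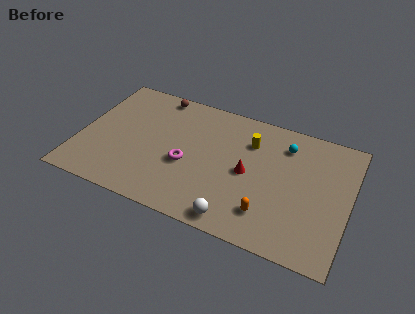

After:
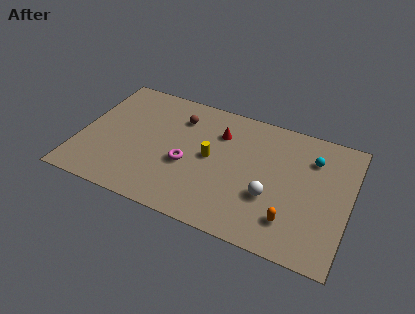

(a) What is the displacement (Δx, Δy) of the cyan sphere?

(1.6, -0.4)

The cyan sphere started near (11.7, 7.3) and ended near (13.3, 6.9).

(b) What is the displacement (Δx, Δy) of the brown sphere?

(1.5, -1.3)

The brown sphere started near (4.0, 8.4) and ended near (5.5, 7.1).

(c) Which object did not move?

the magenta torus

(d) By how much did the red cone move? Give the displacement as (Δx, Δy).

(-1.9, 2.3)

The red cone started near (9.8, 4.5) and ended near (7.9, 6.8).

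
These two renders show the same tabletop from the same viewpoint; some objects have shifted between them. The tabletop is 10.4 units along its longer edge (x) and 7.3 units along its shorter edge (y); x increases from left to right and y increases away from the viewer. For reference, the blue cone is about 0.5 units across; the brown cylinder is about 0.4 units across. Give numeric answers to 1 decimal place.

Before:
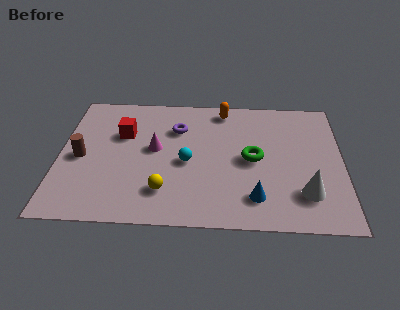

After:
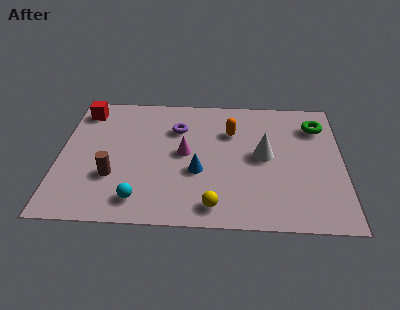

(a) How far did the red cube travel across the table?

2.0

The red cube moved from about (2.3, 4.8) to (0.8, 6.1), a distance of √(1.5² + 1.3²) ≈ 2.0.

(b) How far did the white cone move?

2.5

From (9.0, 1.8) to (7.5, 3.8), the white cone covered √(1.5² + 2.0²) ≈ 2.5 units.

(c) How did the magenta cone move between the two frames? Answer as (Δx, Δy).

(1.1, -0.2)

The magenta cone was at about (3.5, 4.0) and moved to about (4.6, 3.8).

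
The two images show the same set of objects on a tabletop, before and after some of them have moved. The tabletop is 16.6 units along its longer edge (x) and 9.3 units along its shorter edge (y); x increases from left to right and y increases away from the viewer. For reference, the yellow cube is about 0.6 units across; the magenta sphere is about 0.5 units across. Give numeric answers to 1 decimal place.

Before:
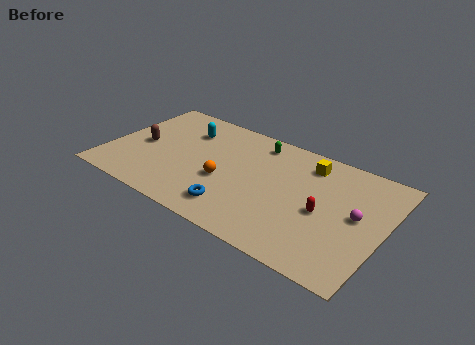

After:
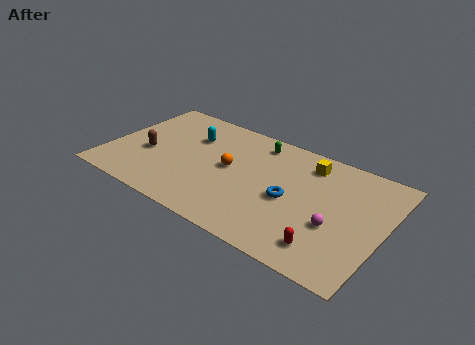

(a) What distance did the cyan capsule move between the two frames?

0.6

The cyan capsule moved from about (4.2, 6.9) to (4.6, 6.5), a distance of √(0.4² + 0.4²) ≈ 0.6.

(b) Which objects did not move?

the yellow cube and the green capsule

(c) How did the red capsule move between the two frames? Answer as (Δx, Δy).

(0.6, -2.5)

The red capsule was at about (13.1, 4.2) and moved to about (13.7, 1.7).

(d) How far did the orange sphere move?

1.2

The orange sphere was near (7.2, 3.7) before and (7.3, 4.9) after, so it travelled √(0.1² + 1.2²) ≈ 1.2 units.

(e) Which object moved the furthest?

the blue torus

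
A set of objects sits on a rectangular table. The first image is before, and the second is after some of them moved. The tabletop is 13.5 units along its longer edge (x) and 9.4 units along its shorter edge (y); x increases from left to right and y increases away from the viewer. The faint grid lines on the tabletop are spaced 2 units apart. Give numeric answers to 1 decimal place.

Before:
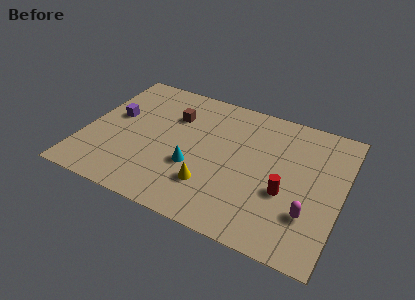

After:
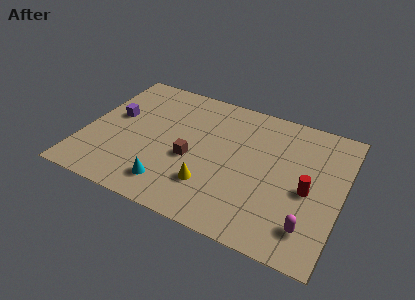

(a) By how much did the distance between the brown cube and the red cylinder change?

-0.9

Before: roughly 7.0 units apart; after: 6.1. That's 0.9 units closer together.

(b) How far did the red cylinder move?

1.3

From (10.7, 3.6) to (11.8, 4.2), the red cylinder covered √(1.1² + 0.6²) ≈ 1.3 units.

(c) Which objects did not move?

the yellow cone and the purple cube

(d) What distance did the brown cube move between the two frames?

3.0

The brown cube was near (4.4, 6.6) before and (5.7, 3.9) after, so it travelled √(1.3² + 2.7²) ≈ 3.0 units.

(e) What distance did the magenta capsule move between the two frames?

0.8

The magenta capsule moved from about (12.0, 2.7) to (12.1, 1.9), a distance of √(0.1² + 0.8²) ≈ 0.8.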